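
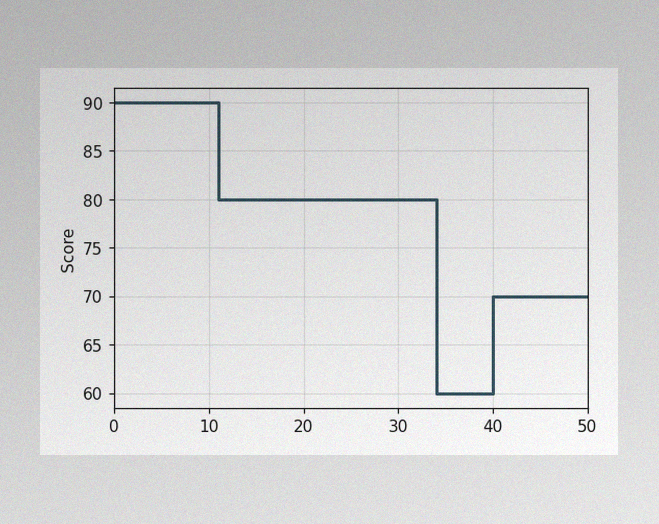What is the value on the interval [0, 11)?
90

The image has some photo noise and uneven lighting. On [0, 11) the step sits at 90.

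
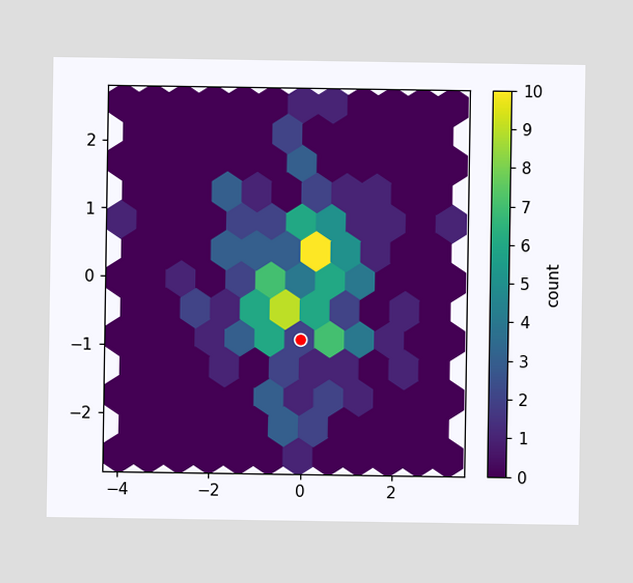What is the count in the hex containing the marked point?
The marked hex reads 2 on the colorbar.

2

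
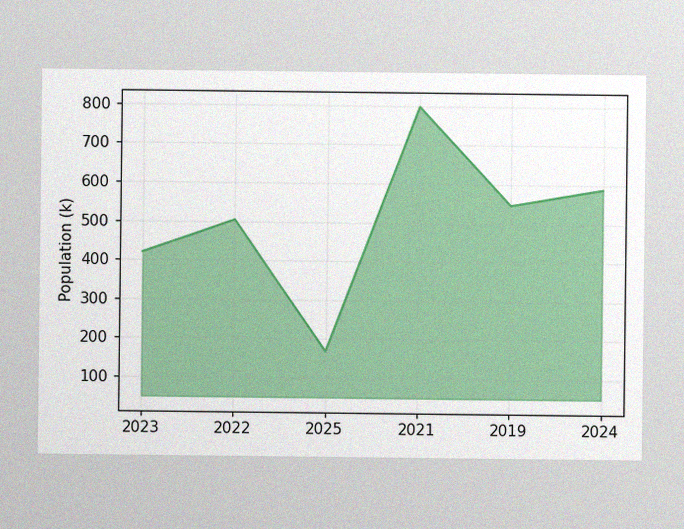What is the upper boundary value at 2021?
The image has some photo noise and uneven lighting. At 2021 the upper boundary is at 798k.

798k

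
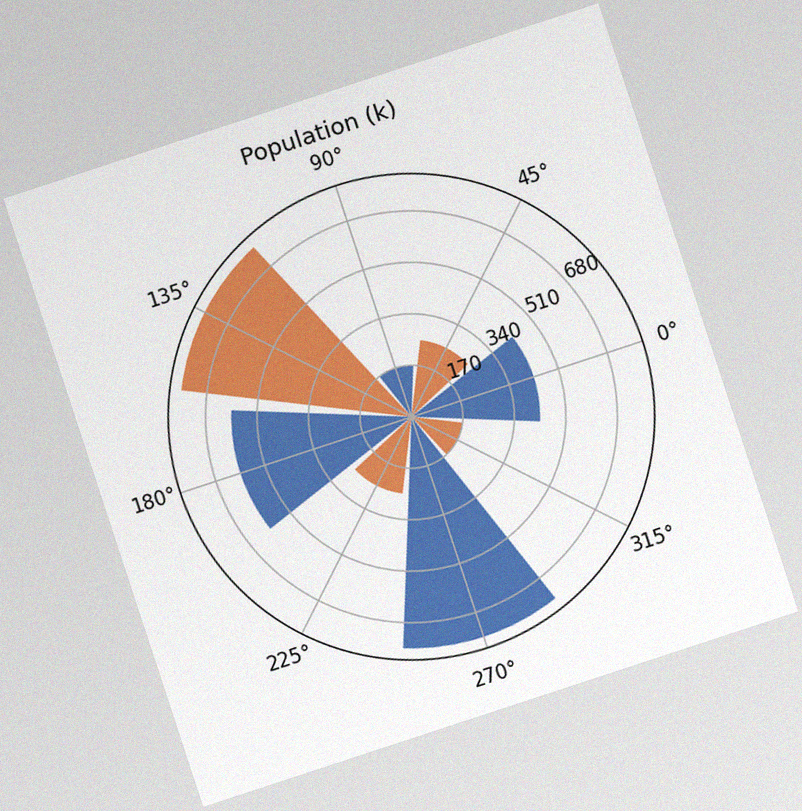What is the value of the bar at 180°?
The chart is tilted about 18° counter-clockwise, with some photo noise. The bar at 180° reaches 595k on the radial axis.

595k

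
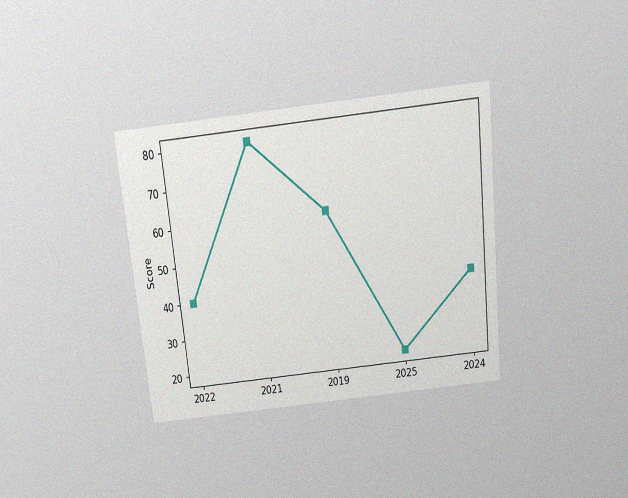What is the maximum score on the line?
80

The chart is tilted about 6° counter-clockwise and viewed slightly from above, with some photo noise. The highest point is at 2021, and reading across to the y-axis gives 80.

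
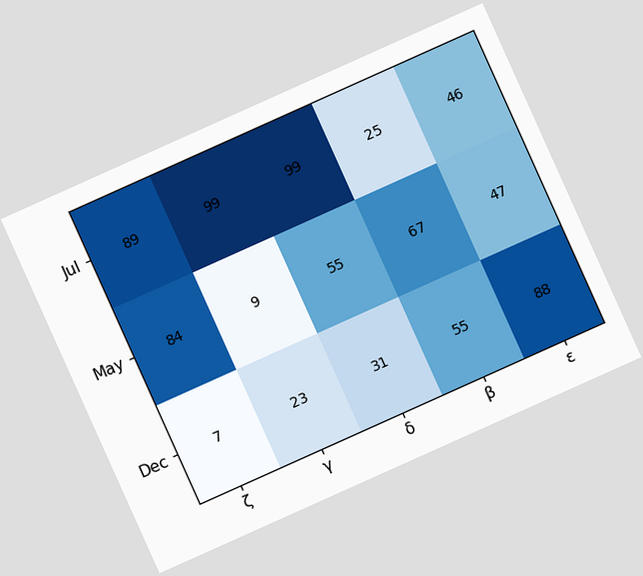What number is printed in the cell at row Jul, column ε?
The chart is tilted about 24° counter-clockwise. The (Jul, ε) cell reads 46.

46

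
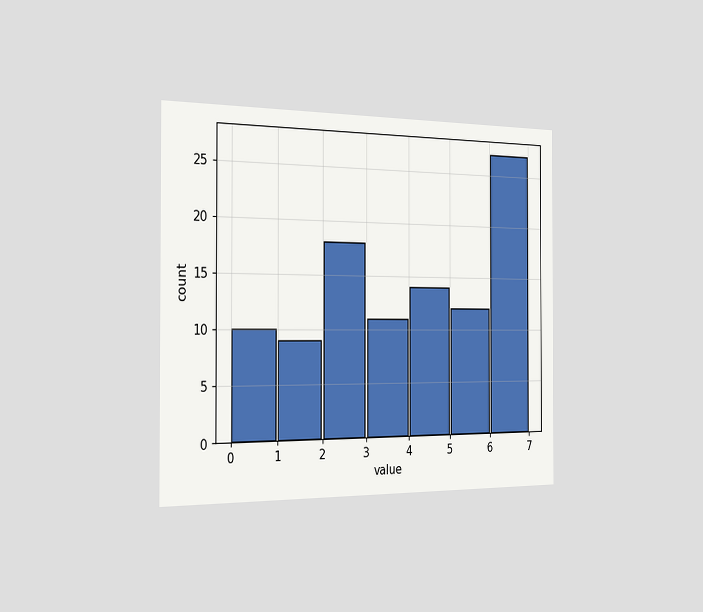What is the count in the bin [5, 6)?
12

The chart is viewed slightly from the left. The [5, 6) bin has height 12.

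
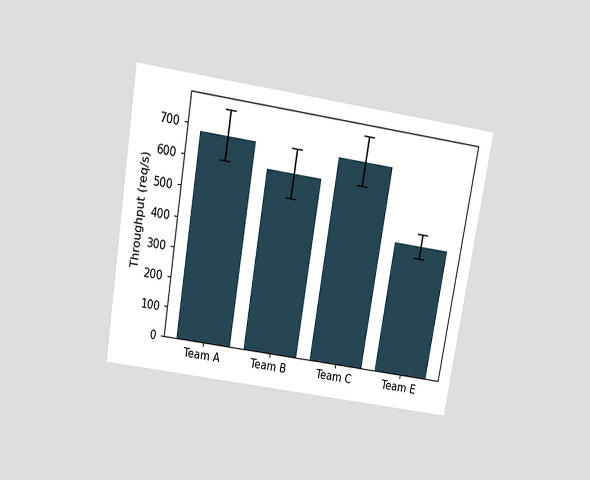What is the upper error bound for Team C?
760req/s

The chart is tilted about 9° clockwise and viewed slightly from above. The Team C bar's upper whisker reaches 760req/s.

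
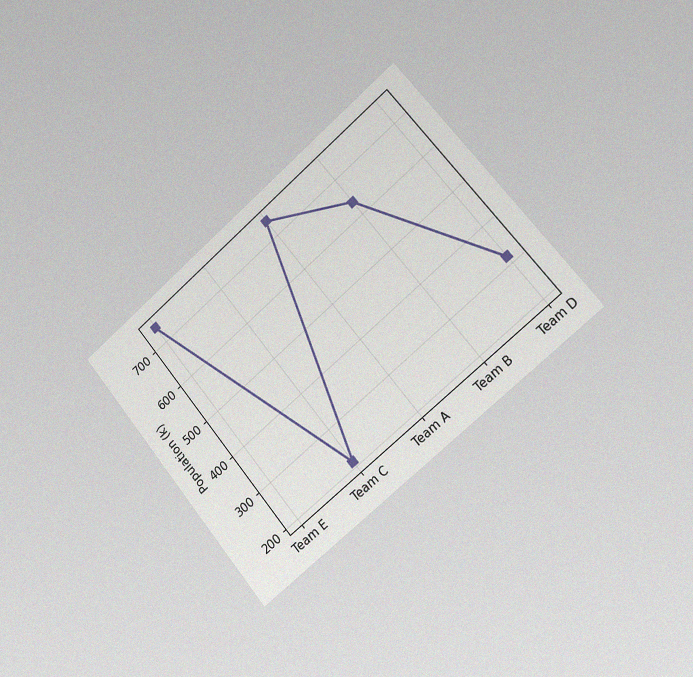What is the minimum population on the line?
212k

The chart is tilted about 40° counter-clockwise and viewed slightly from the right, with some photo noise. The lowest point is at Team C, and reading across to the y-axis gives 212k.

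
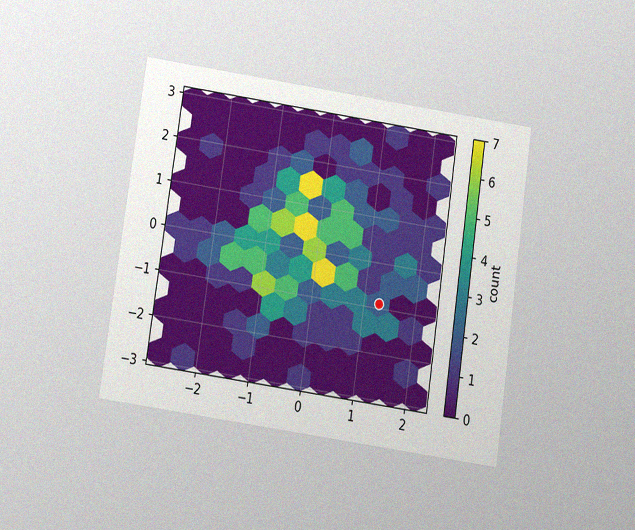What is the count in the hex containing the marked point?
The chart is tilted about 8° clockwise and viewed slightly from below, with some photo noise. The marked hex reads 2 on the colorbar.

2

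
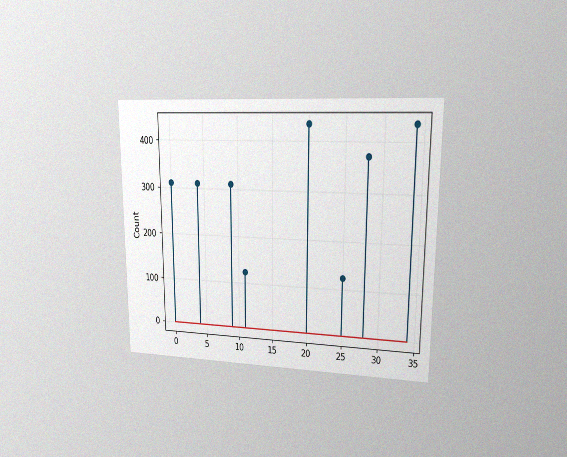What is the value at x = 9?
310

The chart is viewed at a slight angle, with some photo noise. The stem at x=9 reaches 310.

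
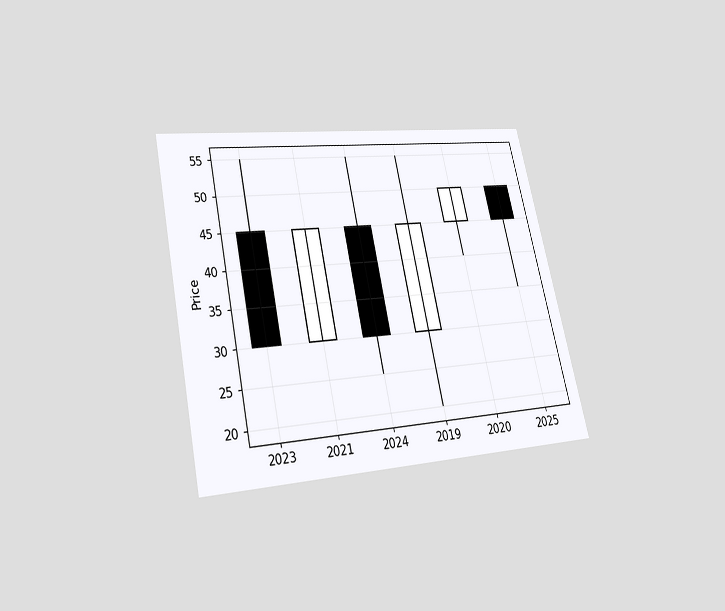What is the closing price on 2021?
45

The chart is tilted about 12° counter-clockwise and viewed slightly from below. The 2021 candle closes at 45.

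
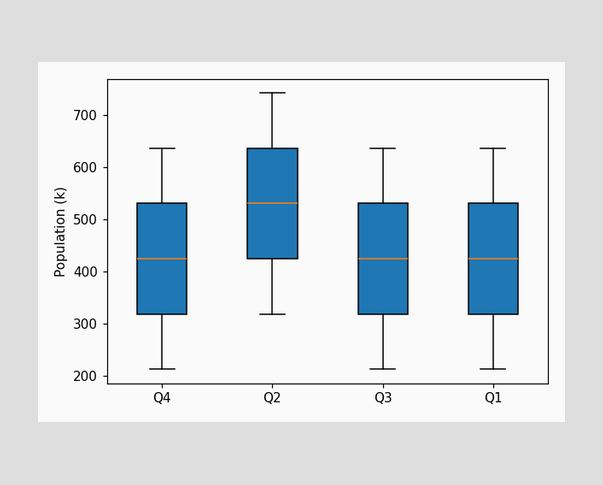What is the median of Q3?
424k

The median line in the Q3 box sits at 424k.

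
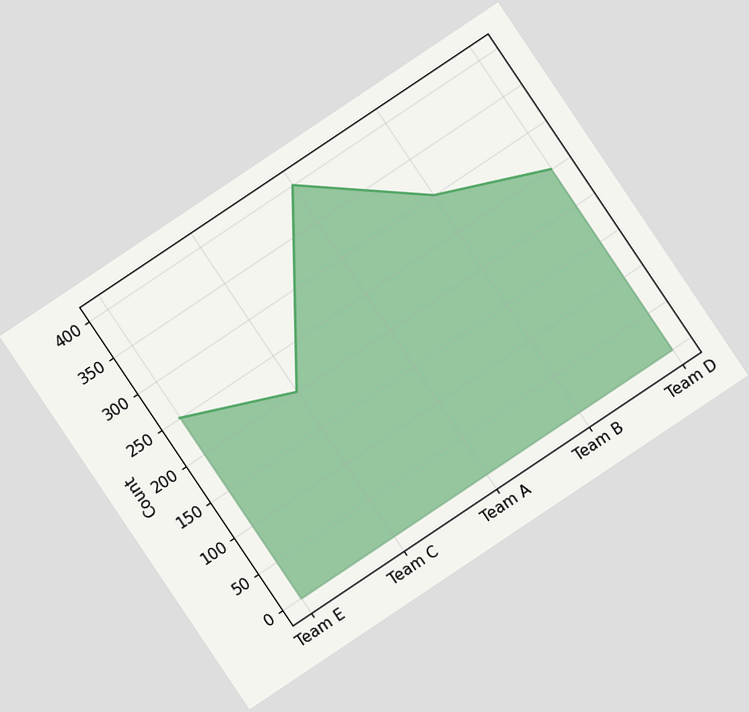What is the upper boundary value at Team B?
300

The chart is tilted about 34° counter-clockwise. At Team B the upper boundary is at 300.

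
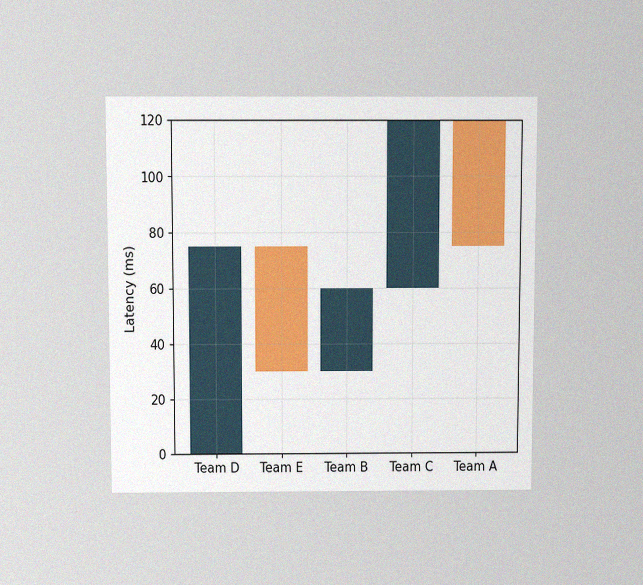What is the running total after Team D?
75ms

The chart is viewed slightly from above, with some photo noise. After Team D the running total reaches 75ms.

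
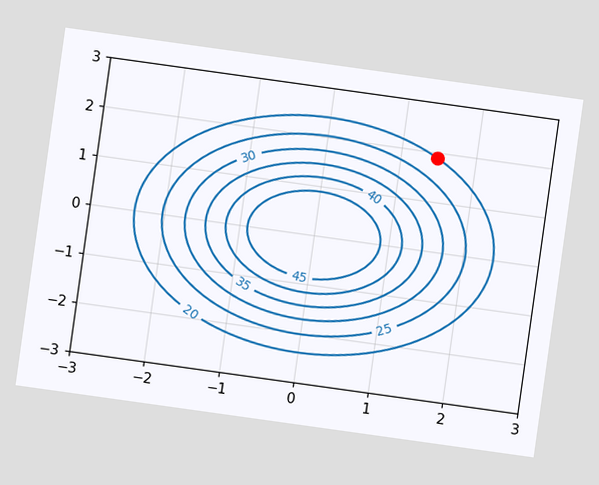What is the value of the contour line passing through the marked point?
The chart is tilted about 8° clockwise. The marked point sits on the contour labelled 20.

20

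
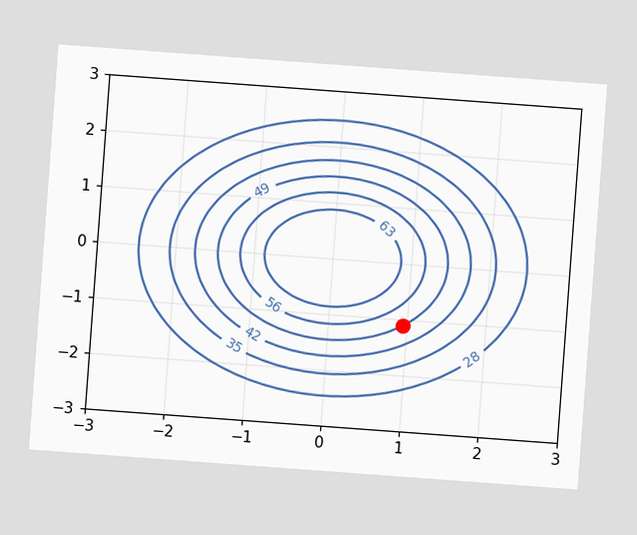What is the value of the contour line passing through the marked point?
The chart is tilted about 4° clockwise. The marked point sits on the contour labelled 49.

49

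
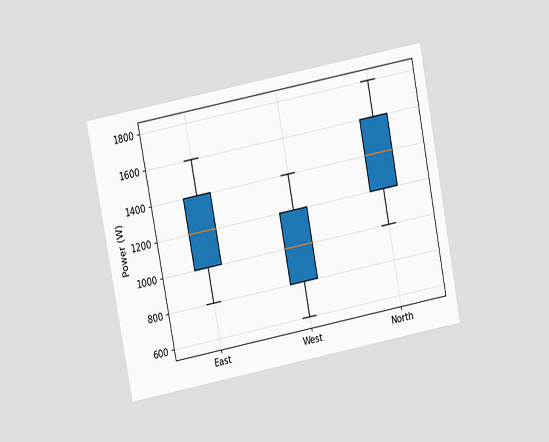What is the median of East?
The chart is tilted about 11° counter-clockwise and viewed at a slight angle. The median line in the East box sits at 1200W.

1200W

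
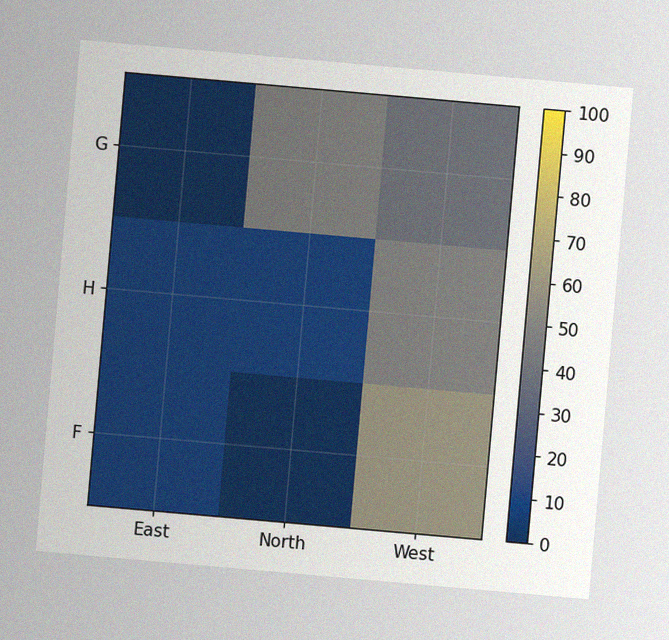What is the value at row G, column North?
The chart is tilted about 5° clockwise, with some photo noise. Matching cell (G, North) against the colorbar gives 50.

50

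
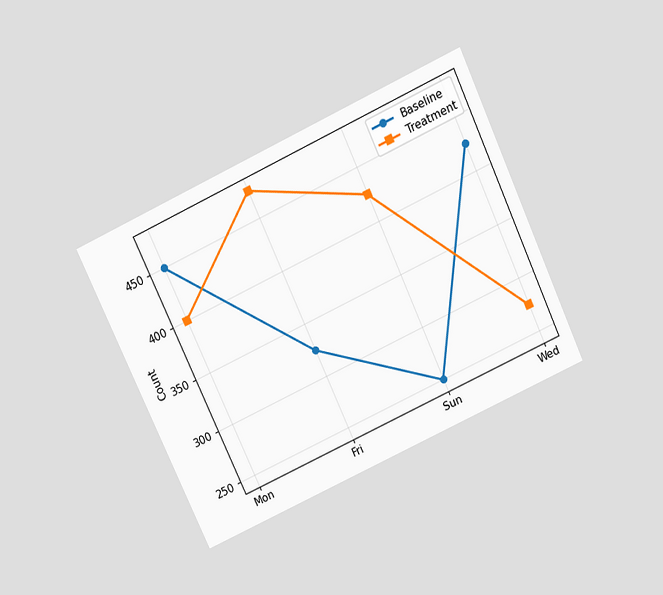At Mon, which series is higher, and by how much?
The chart is tilted about 25° counter-clockwise and viewed slightly from above. At Mon, Baseline sits above the other line by 50.

Baseline, by 50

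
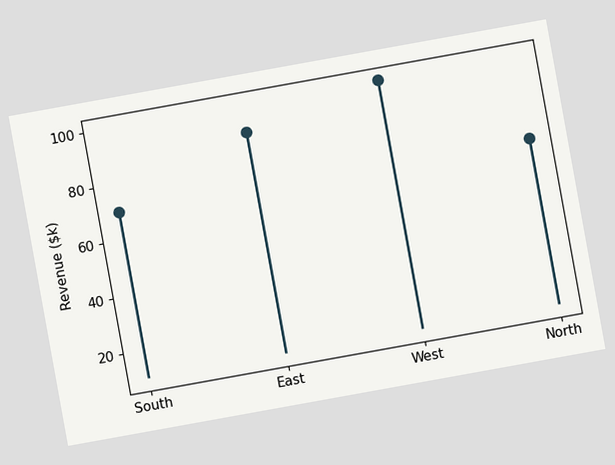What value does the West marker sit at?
$100k

The chart is tilted about 10° counter-clockwise. The West marker sits at $100k.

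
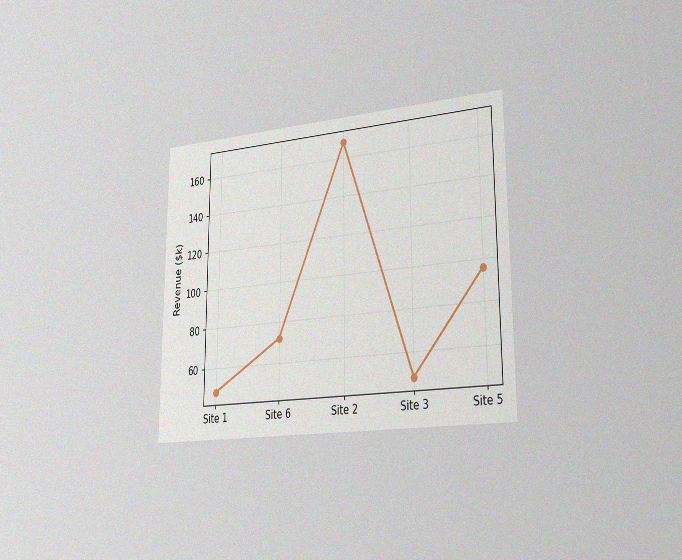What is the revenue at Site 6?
The chart is viewed slightly from the right, with some photo noise. At Site 6, the line is at $72k.

$72k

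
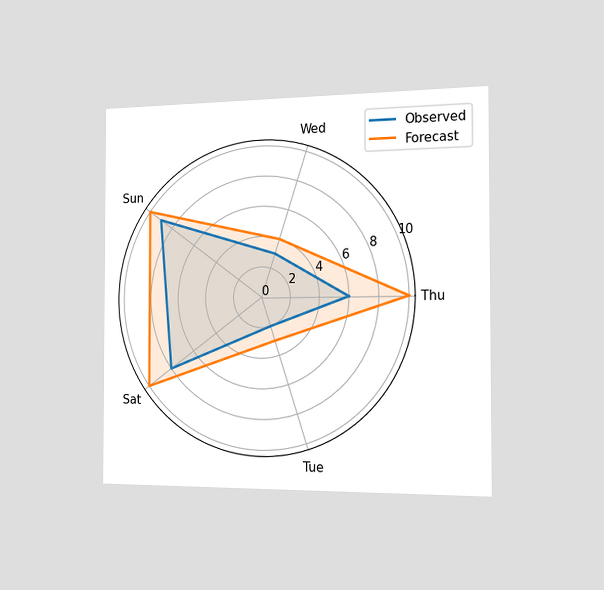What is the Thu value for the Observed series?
The chart is viewed slightly from the right. On the Thu axis, Observed reaches 6.

6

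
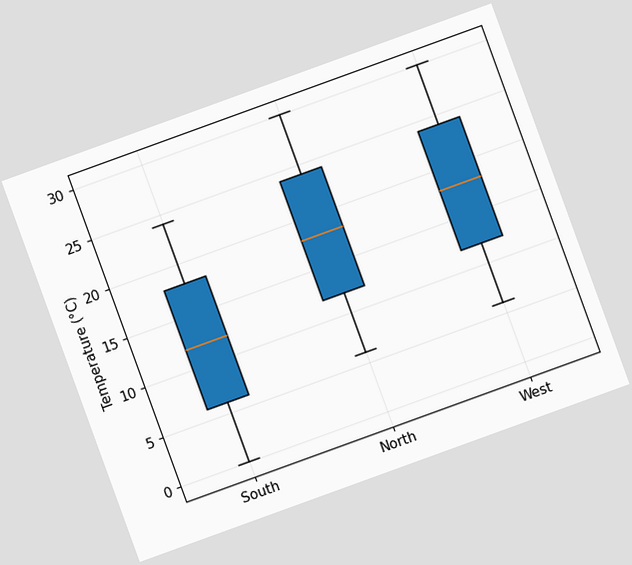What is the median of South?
12°C

The chart is tilted about 20° counter-clockwise. The median line in the South box sits at 12°C.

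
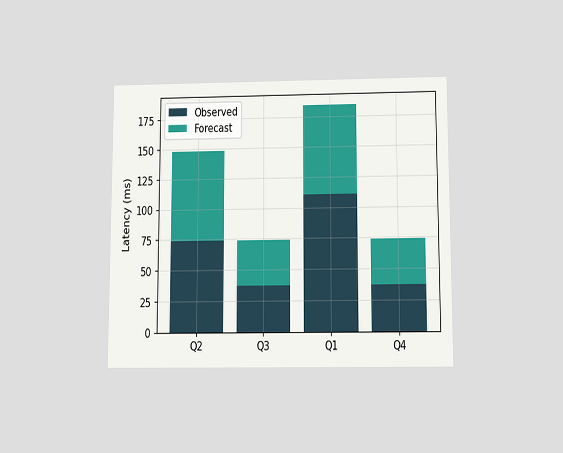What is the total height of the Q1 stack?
The chart is viewed slightly from below. The Q1 stack's top reaches 185ms on the y-axis.

185ms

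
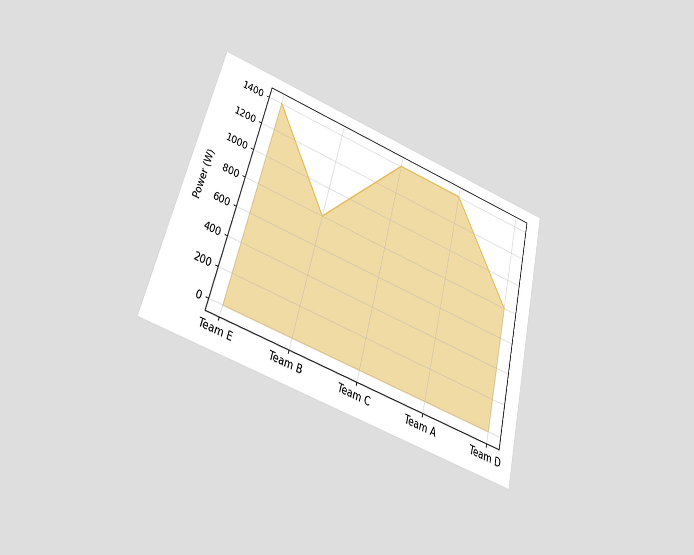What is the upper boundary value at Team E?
1400W

The chart is tilted about 14° clockwise and viewed slightly from below. At Team E the upper boundary is at 1400W.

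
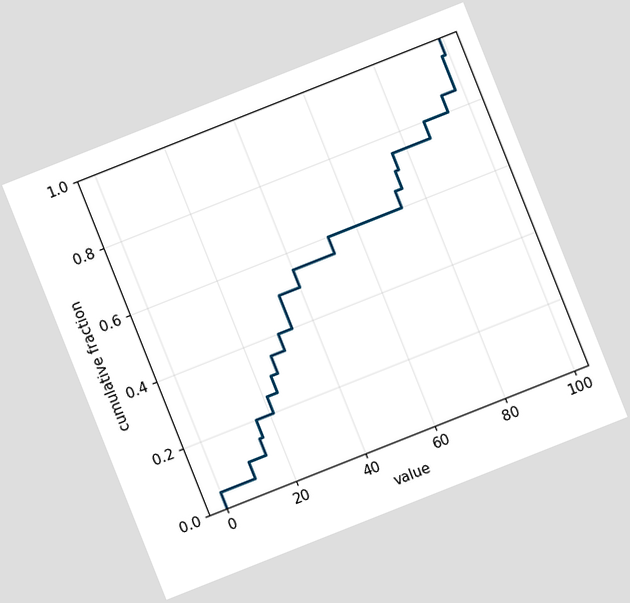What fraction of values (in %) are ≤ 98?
95%

The chart is tilted about 22° counter-clockwise. At x=98 the ECDF step is at 95%.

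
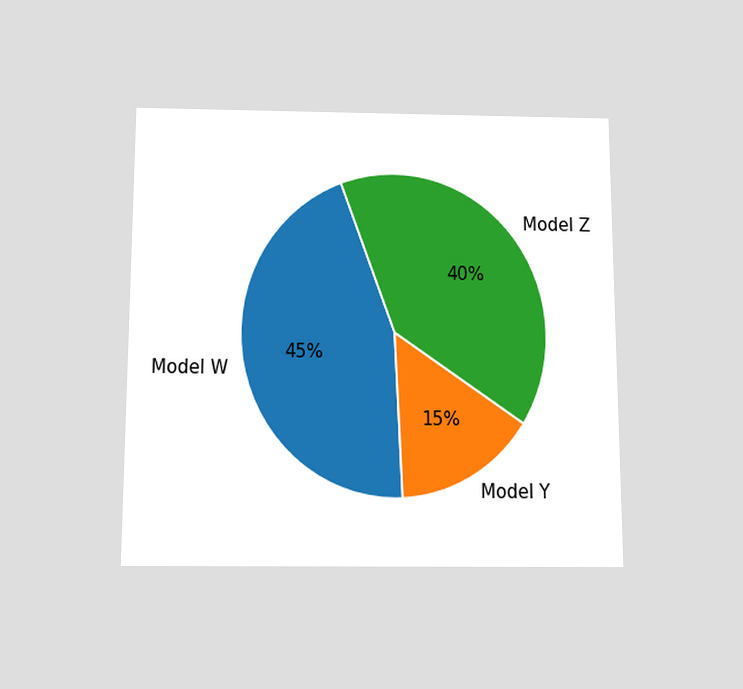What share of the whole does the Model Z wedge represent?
The chart is viewed slightly from below. The Model Z slice takes up 40% of the pie.

40%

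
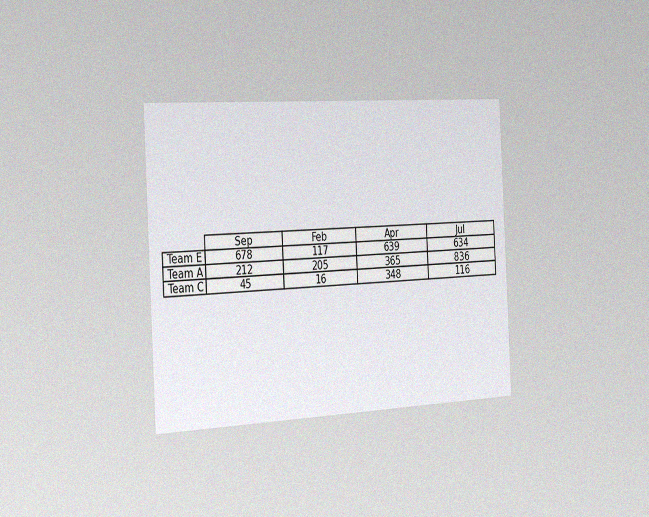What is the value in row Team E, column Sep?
678

The chart is tilted about 3° counter-clockwise and viewed slightly from the left, with some photo noise. The (Team E, Sep) cell reads 678.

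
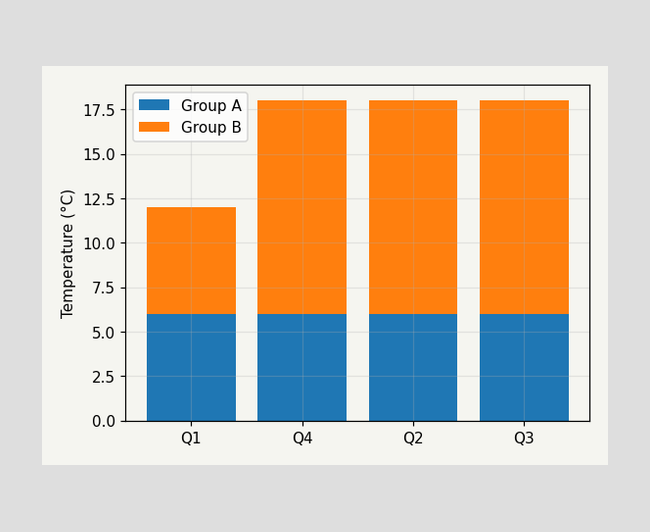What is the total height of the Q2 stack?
18°C

The Q2 stack's top reaches 18°C on the y-axis.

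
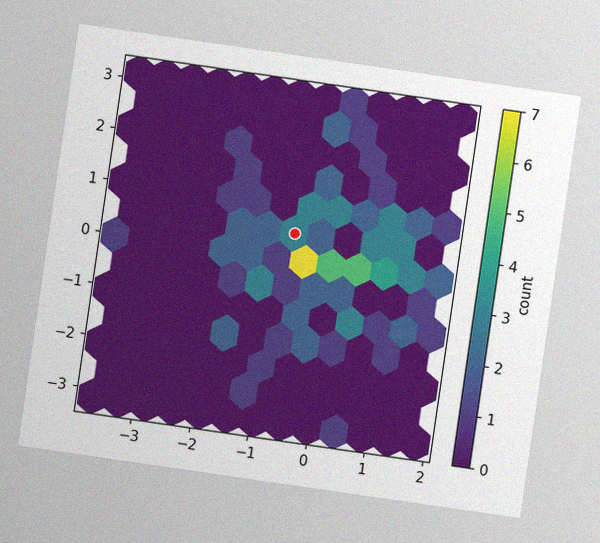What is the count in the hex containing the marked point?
3

The chart is tilted about 8° clockwise, with some photo noise. The marked hex reads 3 on the colorbar.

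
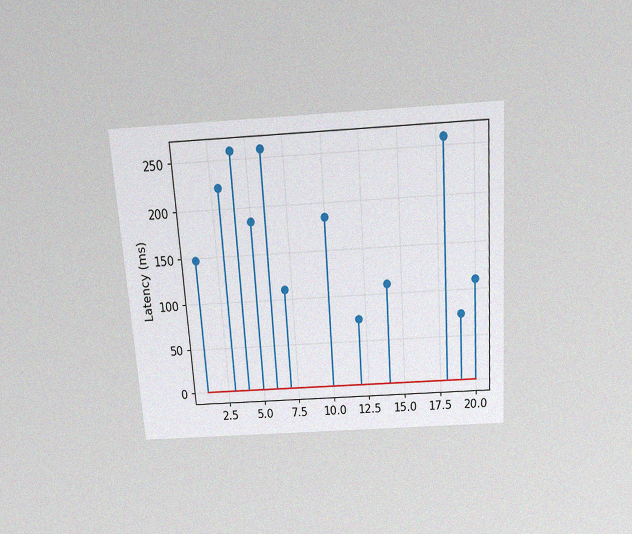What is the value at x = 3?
222ms

The chart is tilted about 4° counter-clockwise and viewed slightly from above, with some photo noise. The stem at x=3 reaches 222ms.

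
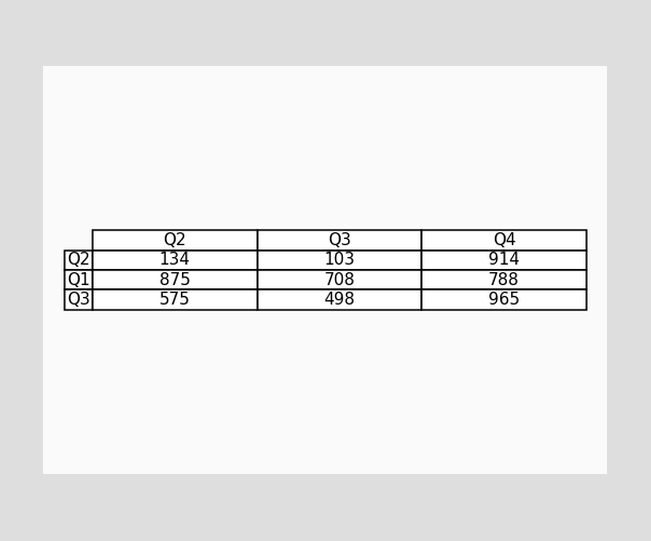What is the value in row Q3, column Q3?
498

The (Q3, Q3) cell reads 498.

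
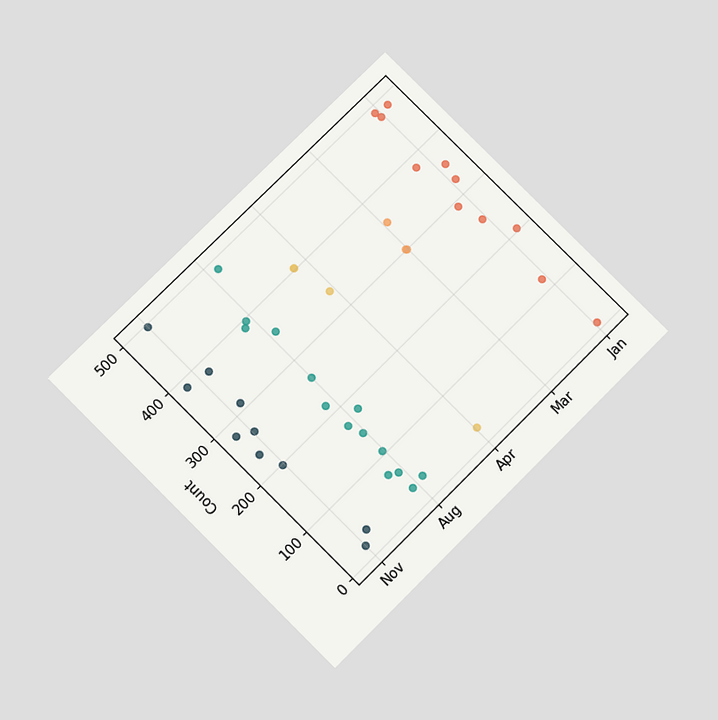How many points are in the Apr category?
4

The chart is tilted about 45° counter-clockwise and viewed slightly from below. Counting the markers in the Apr column gives 4.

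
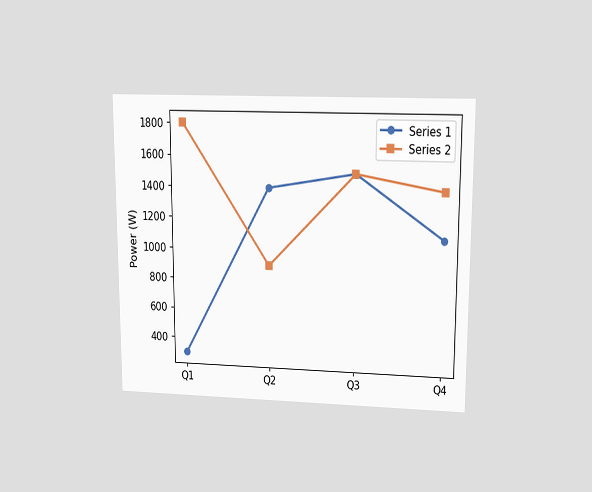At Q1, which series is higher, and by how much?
Series 2, by 1500W

The chart is viewed at a slight angle. At Q1, Series 2 sits above the other line by 1500W.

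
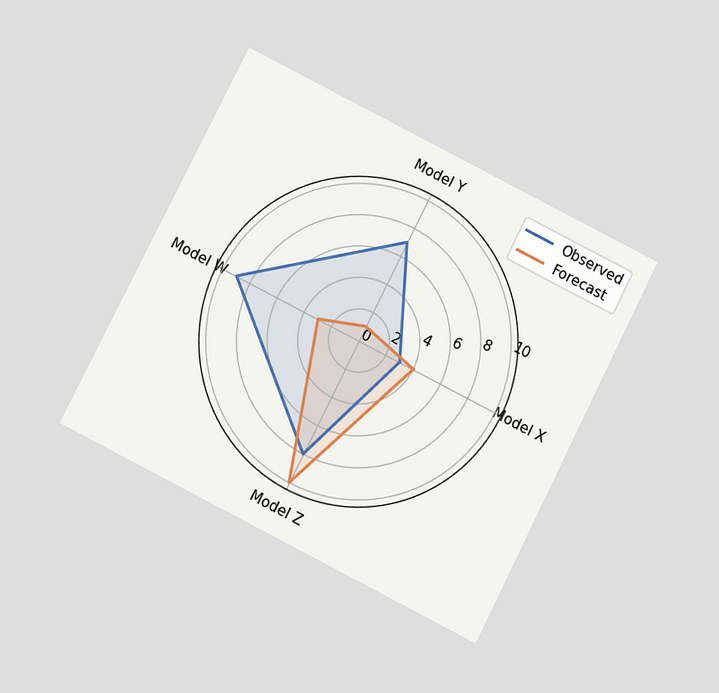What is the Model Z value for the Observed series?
The chart is tilted about 27° clockwise and viewed at a slight angle. On the Model Z axis, Observed reaches 8.

8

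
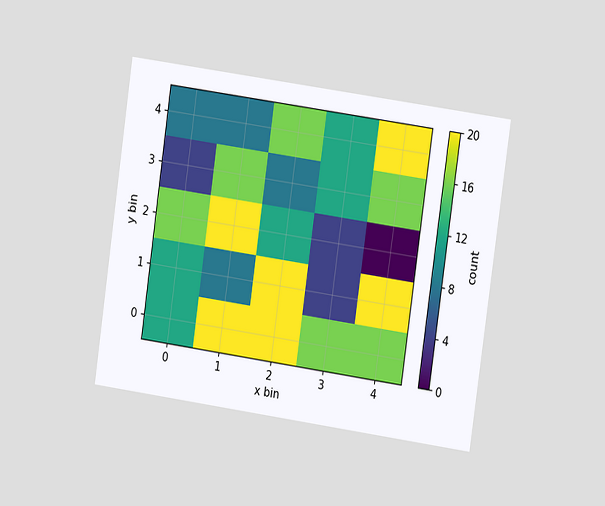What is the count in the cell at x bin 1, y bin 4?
The chart is tilted about 8° clockwise and viewed at a slight angle. Matching the cell (1, 4) against the colorbar gives 8.

8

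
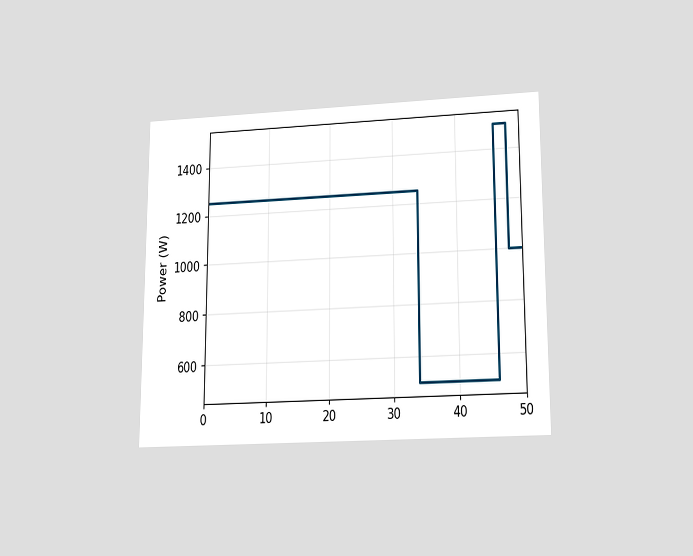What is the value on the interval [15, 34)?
The chart is viewed slightly from below. On [15, 34) the step sits at 1250W.

1250W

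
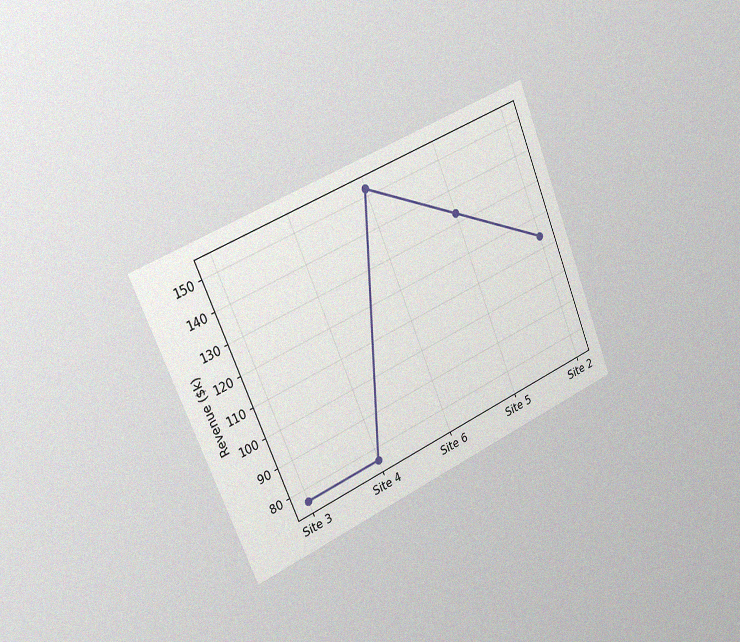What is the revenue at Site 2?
$114k

The chart is tilted about 23° counter-clockwise and viewed slightly from the left, with some photo noise. At Site 2, the line is at $114k.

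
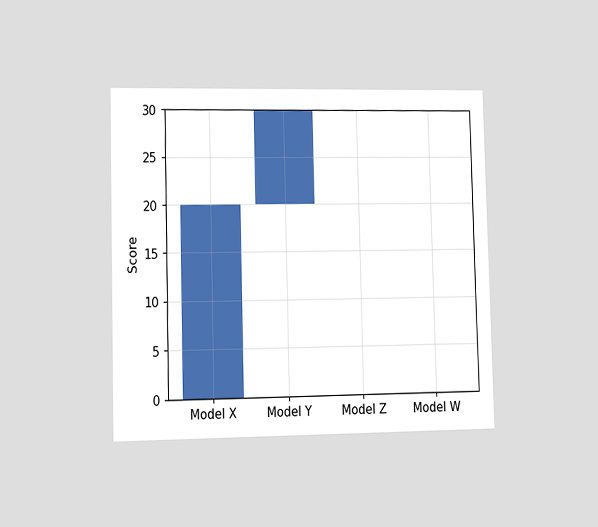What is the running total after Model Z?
30

The chart is viewed slightly from the left. After Model Z the running total reaches 30.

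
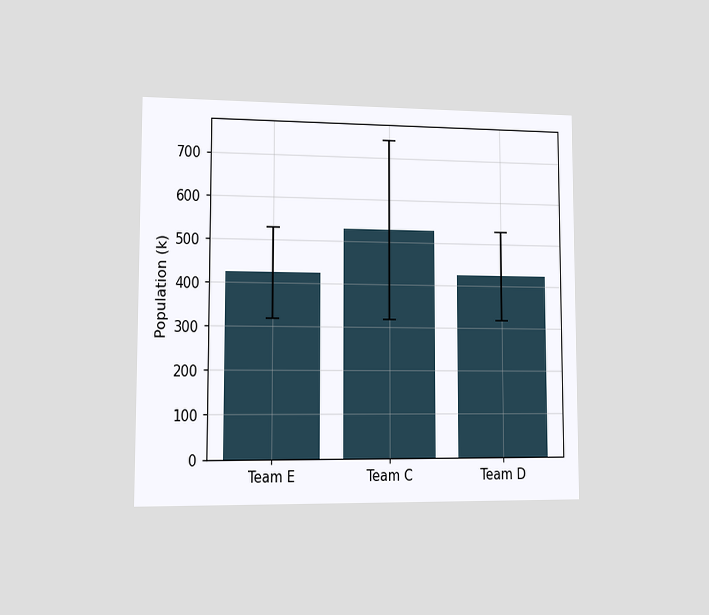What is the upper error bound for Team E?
The chart is viewed slightly from the left. The Team E bar's upper whisker reaches 530k.

530k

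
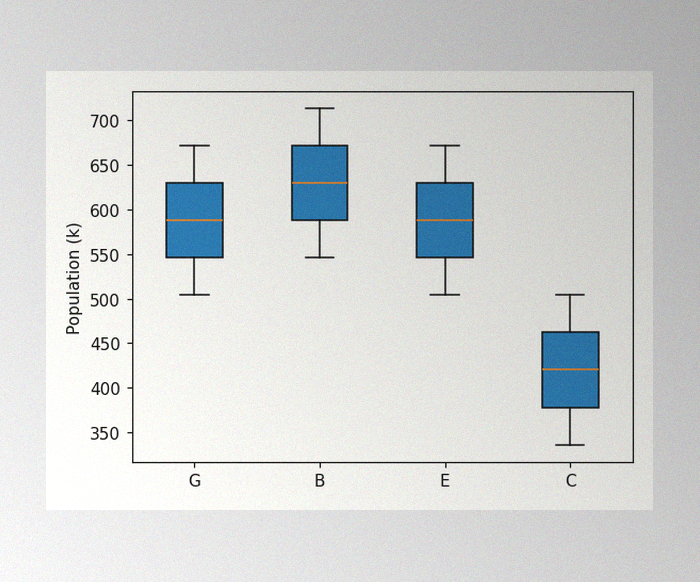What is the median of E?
588k

The image has some photo noise and uneven lighting. The median line in the E box sits at 588k.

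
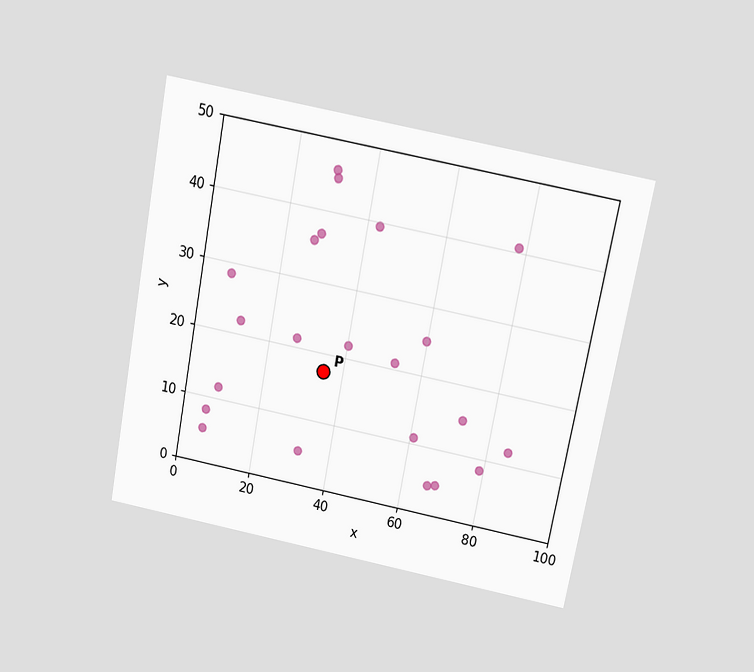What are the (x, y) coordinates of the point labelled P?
(35, 17.5)

The chart is tilted about 11° clockwise and viewed slightly from above. Following the gridlines from P to each axis, P sits at (35, 17.5).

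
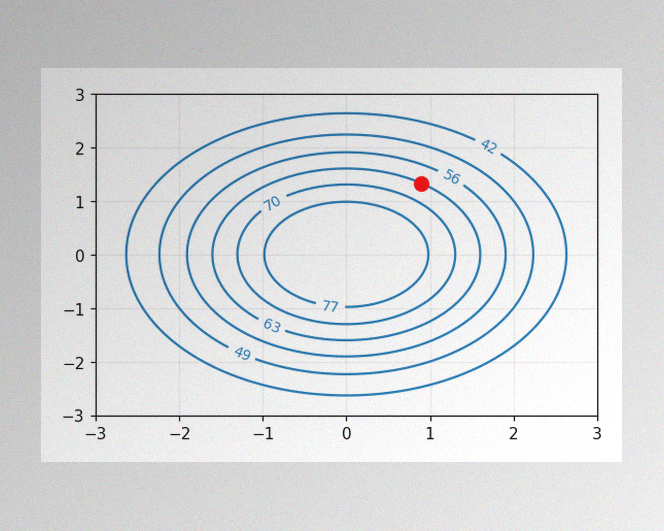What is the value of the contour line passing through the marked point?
63

The image has some photo noise and uneven lighting. The marked point sits on the contour labelled 63.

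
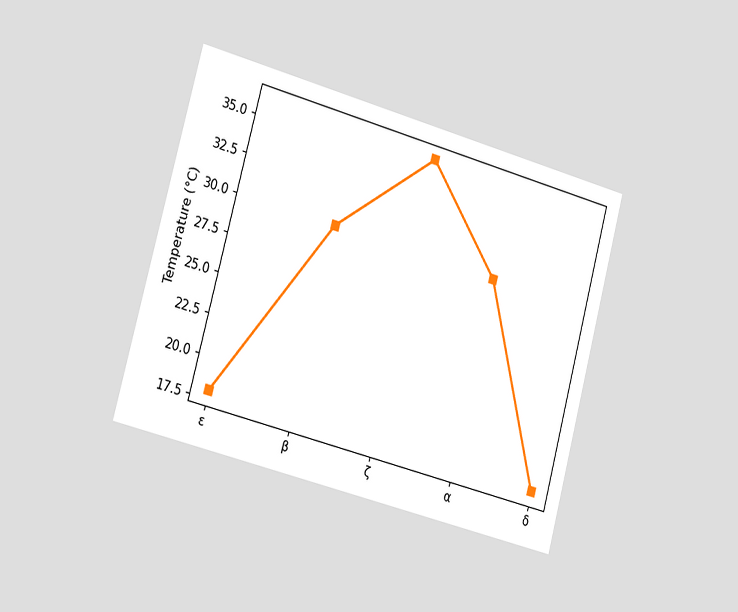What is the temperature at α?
The chart is tilted about 15° clockwise and viewed slightly from the left. At α, the line is at 30°C.

30°C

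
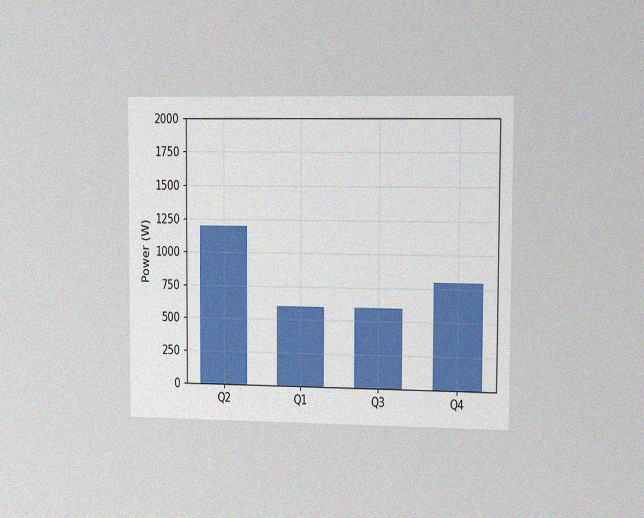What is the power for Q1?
The chart is viewed slightly from the right, with some photo noise. Reading along the chart's y-axis, the Q1 bar reaches 600W.

600W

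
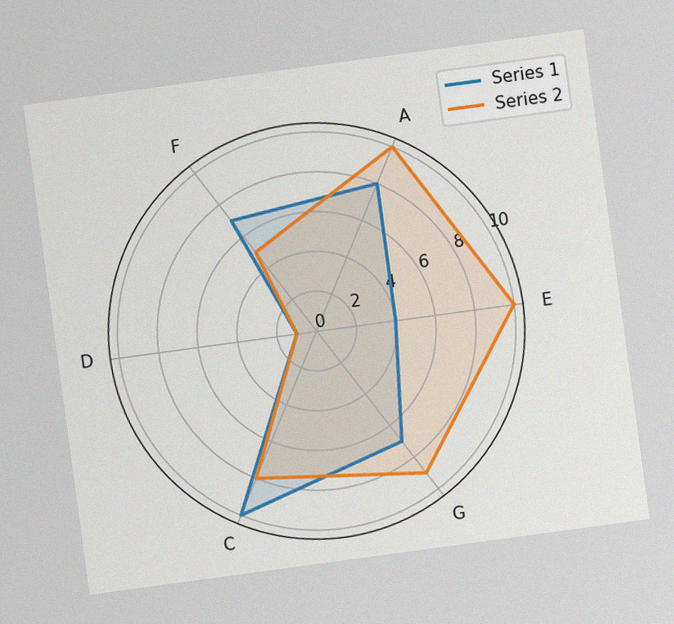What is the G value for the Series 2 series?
The chart is tilted about 8° counter-clockwise, with some photo noise. On the G axis, Series 2 reaches 9.

9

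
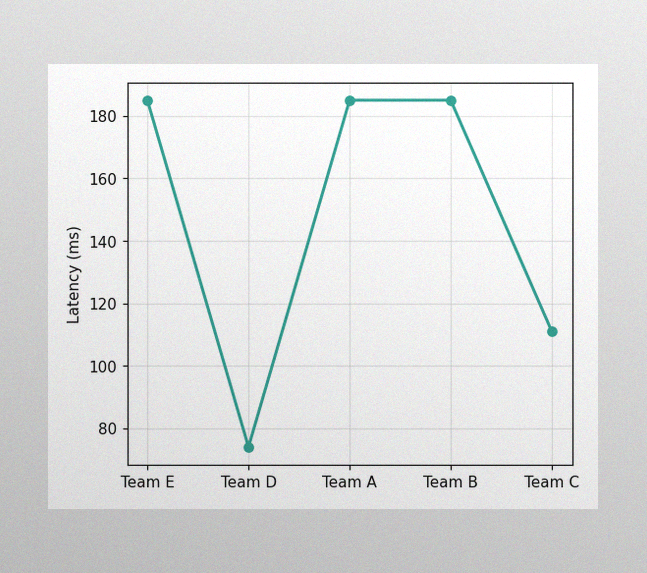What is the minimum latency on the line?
The image has some photo noise and uneven lighting. The lowest point is at Team D, and reading across to the y-axis gives 74ms.

74ms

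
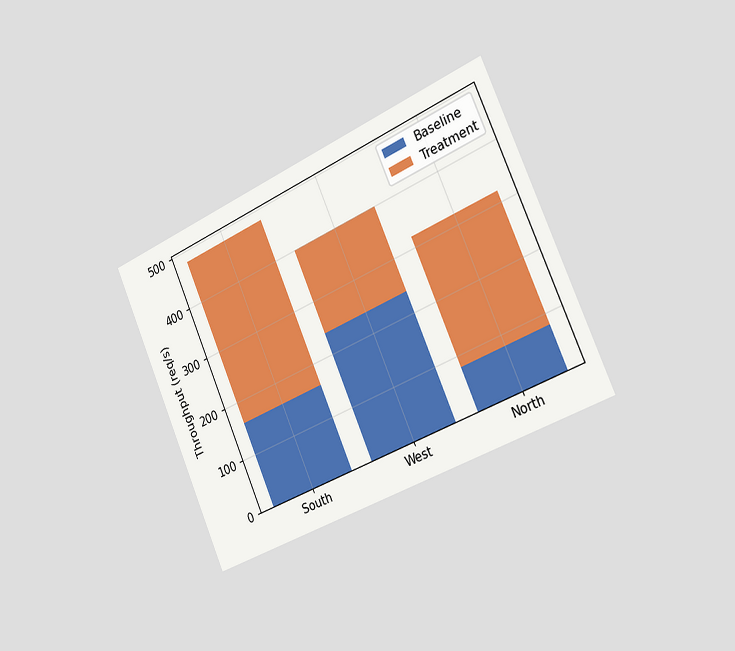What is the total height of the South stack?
480req/s

The chart is tilted about 24° counter-clockwise and viewed slightly from the right. The South stack's top reaches 480req/s on the y-axis.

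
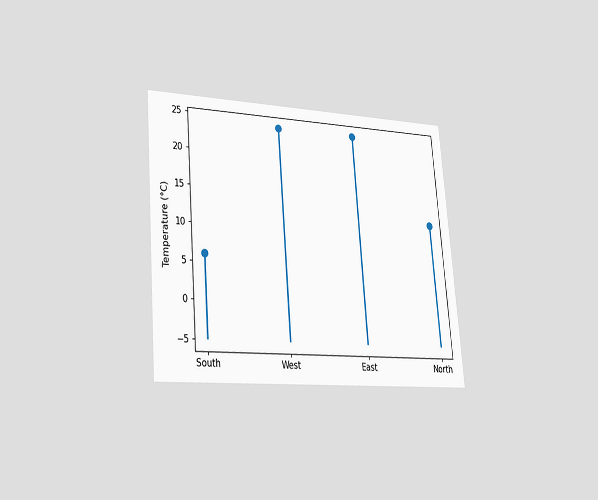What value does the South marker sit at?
The chart is tilted about 5° counter-clockwise and viewed slightly from the left. The South marker sits at 6°C.

6°C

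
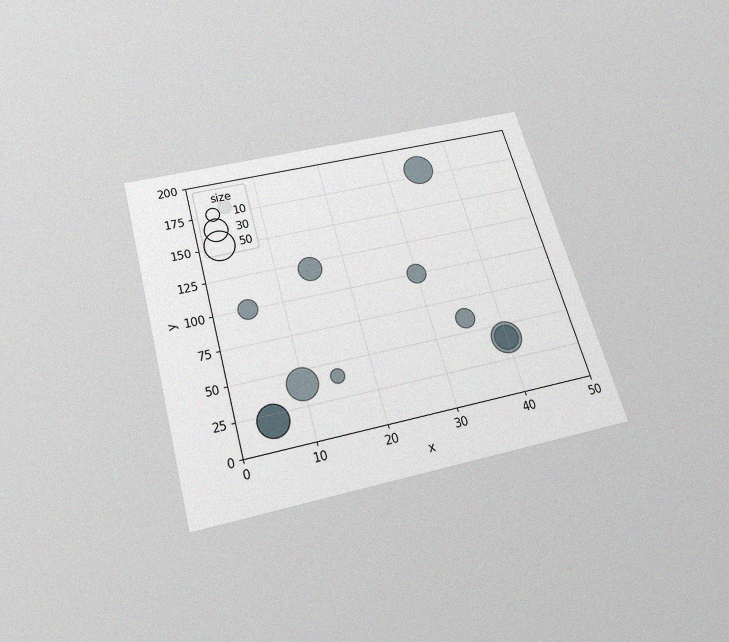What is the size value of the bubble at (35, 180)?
The chart is tilted about 16° counter-clockwise and viewed slightly from below, with some photo noise. Matching the bubble at (35, 180) against the size legend gives 50.

50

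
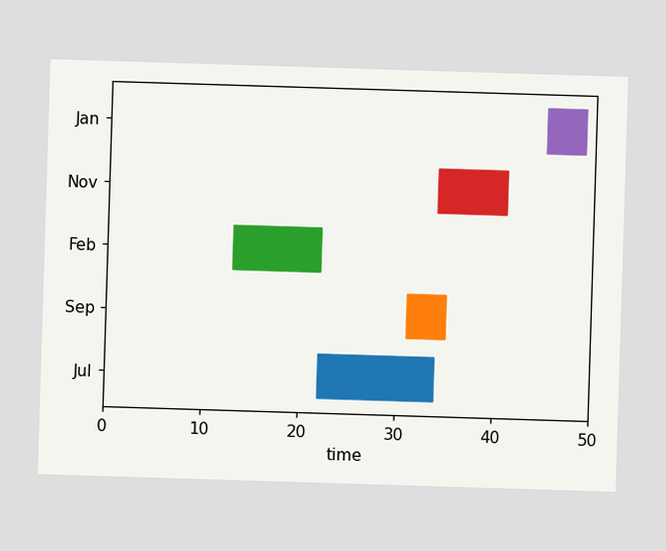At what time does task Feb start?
13

The Feb bar begins at t=13.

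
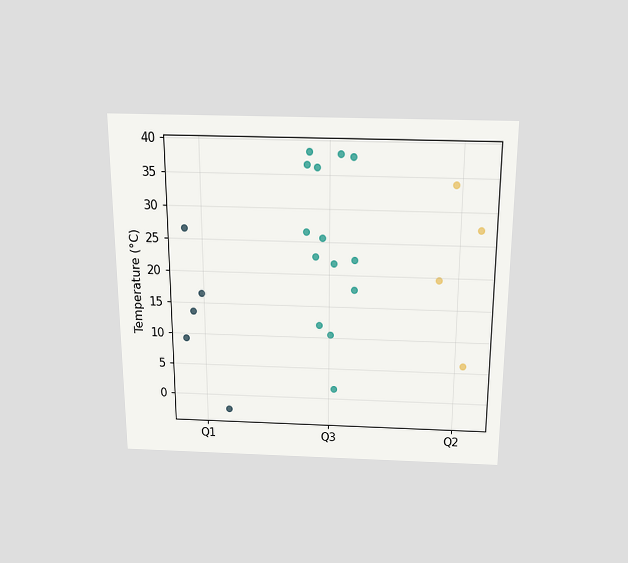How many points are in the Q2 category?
The chart is viewed slightly from above. Counting the markers in the Q2 column gives 4.

4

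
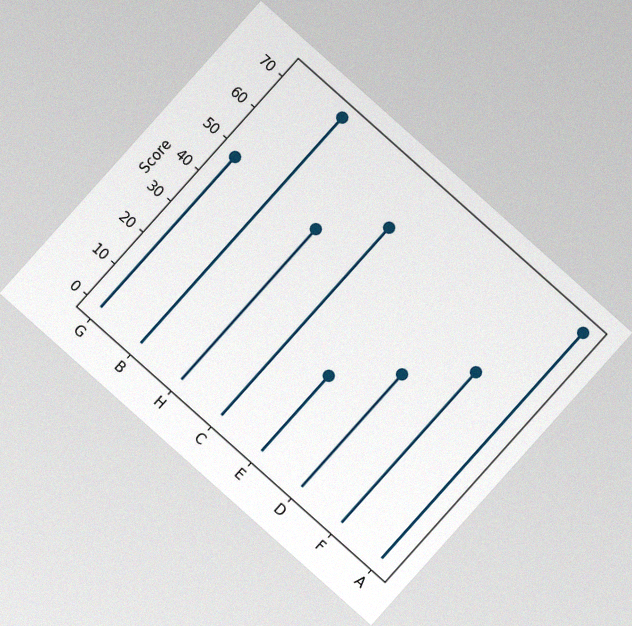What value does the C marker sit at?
The chart is tilted about 42° clockwise, with some photo noise. The C marker sits at 60.

60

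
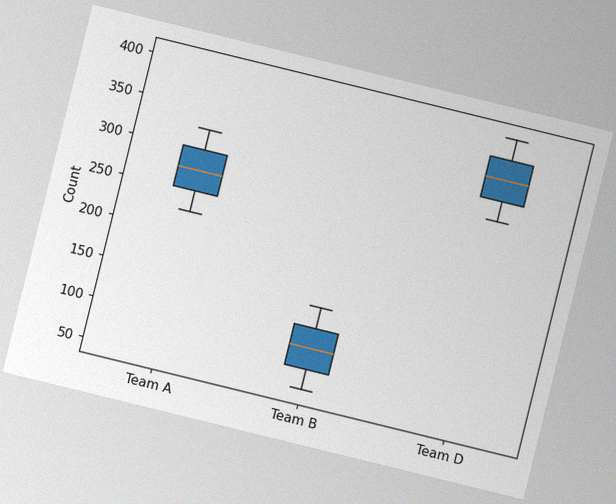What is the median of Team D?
The chart is tilted about 14° clockwise, with some photo noise. The median line in the Team D box sits at 350.

350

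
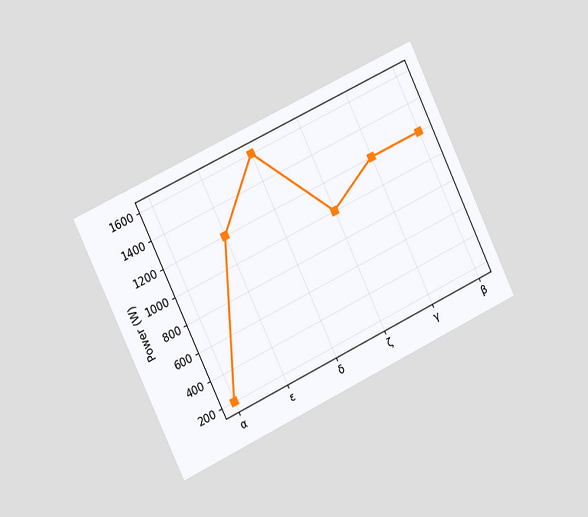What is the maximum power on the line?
1600W

The chart is tilted about 25° counter-clockwise and viewed slightly from the left. The highest point is at δ, and reading across to the y-axis gives 1600W.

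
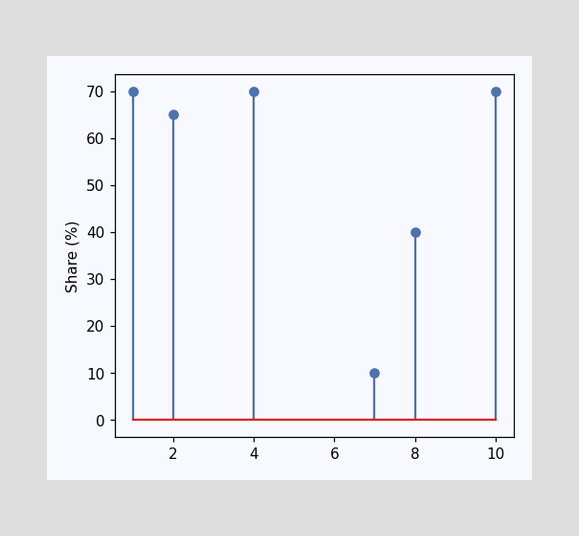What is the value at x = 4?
The stem at x=4 reaches 70%.

70%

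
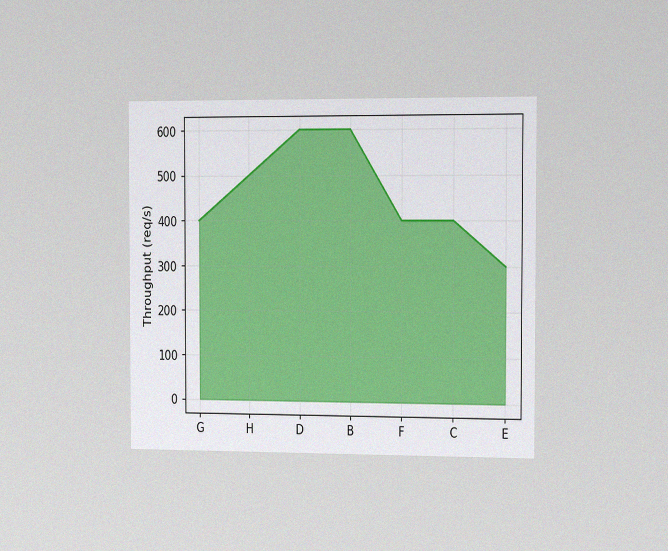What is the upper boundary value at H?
The chart is viewed slightly from the right, with some photo noise. At H the upper boundary is at 500req/s.

500req/s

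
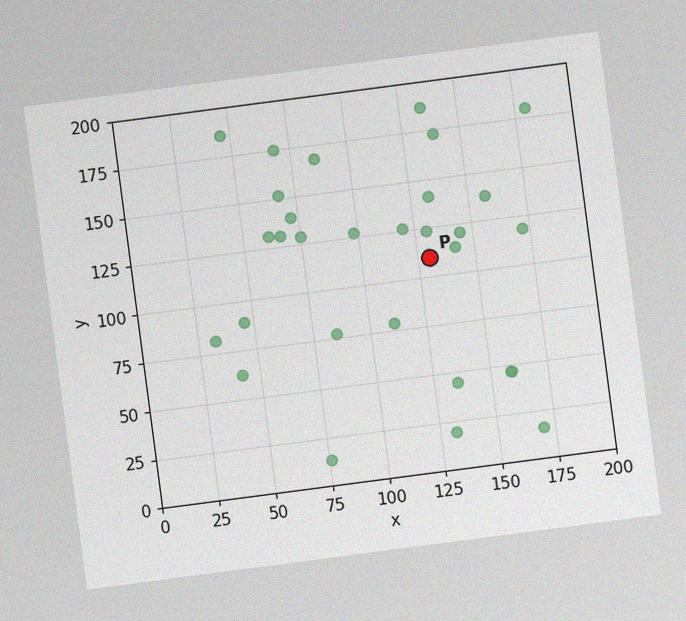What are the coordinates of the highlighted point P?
(130, 110)

The chart is tilted about 7° counter-clockwise, with some photo noise. Following the gridlines from P to each axis, P sits at (130, 110).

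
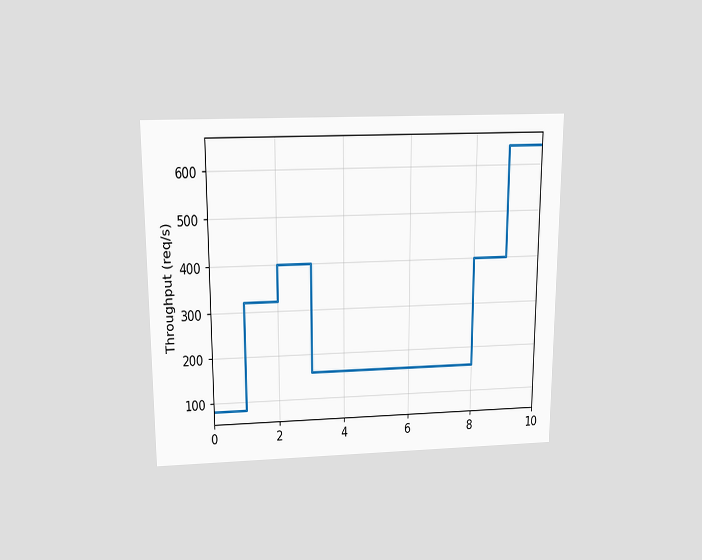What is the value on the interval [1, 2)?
The chart is viewed slightly from above. On [1, 2) the step sits at 320req/s.

320req/s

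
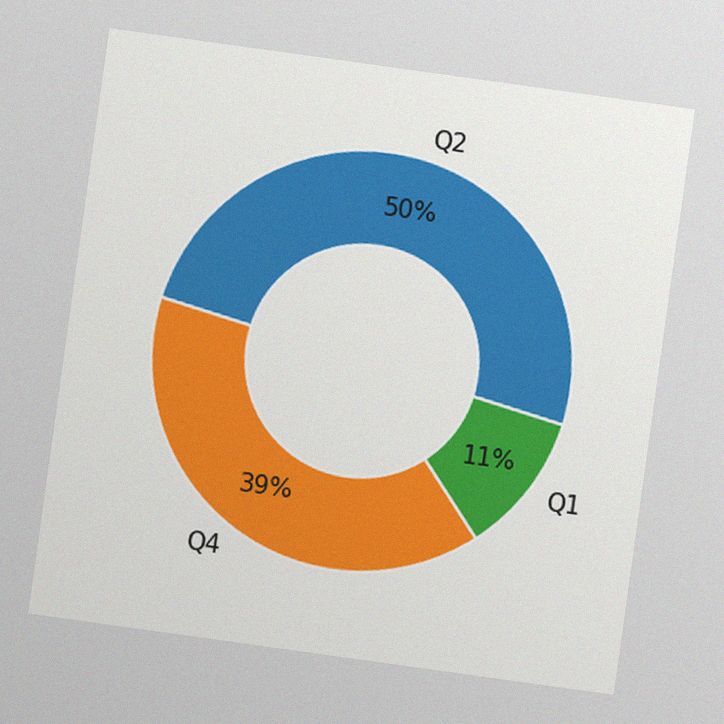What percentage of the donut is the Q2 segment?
50%

The chart is tilted about 8° clockwise, with some photo noise. The Q2 segment takes up 50% of the ring.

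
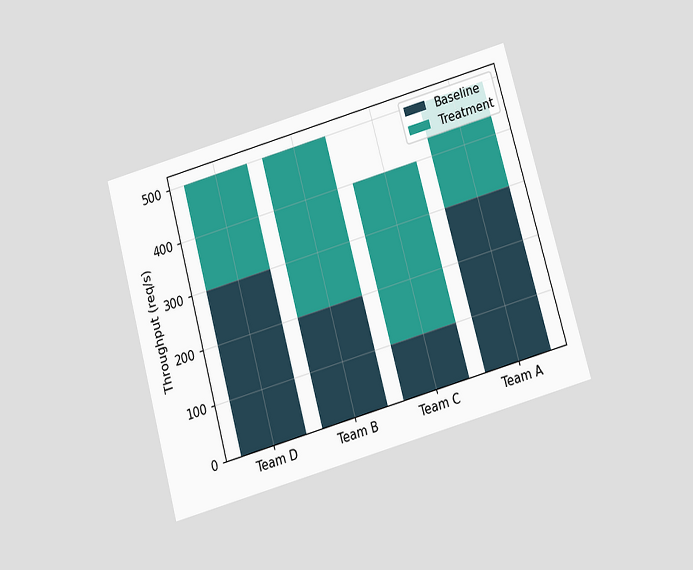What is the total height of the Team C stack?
The chart is tilted about 15° counter-clockwise and viewed slightly from below. The Team C stack's top reaches 400req/s on the y-axis.

400req/s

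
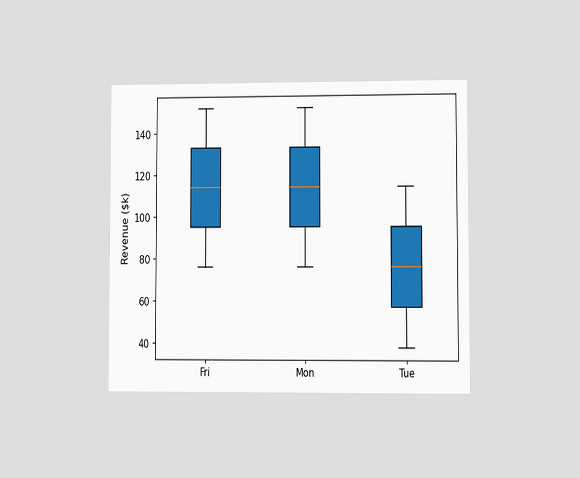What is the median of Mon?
The chart is viewed at a slight angle. The median line in the Mon box sits at $114k.

$114k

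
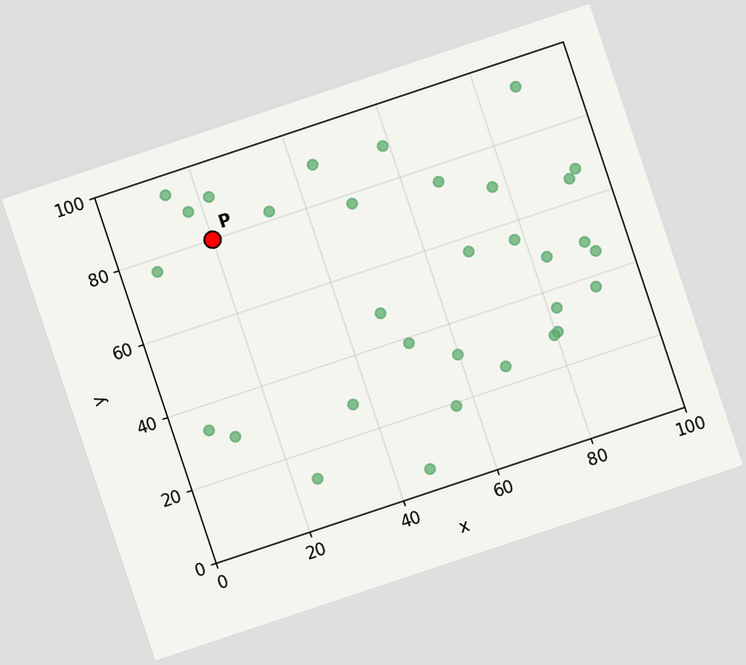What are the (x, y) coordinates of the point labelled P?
The chart is tilted about 18° counter-clockwise. Following the gridlines from P to each axis, P sits at (20, 80).

(20, 80)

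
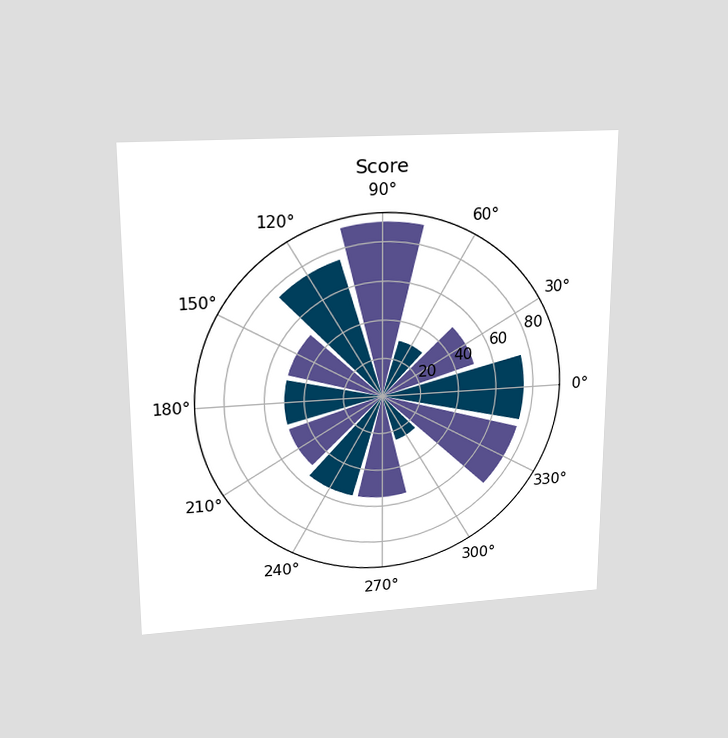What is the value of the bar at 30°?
50

The chart is viewed slightly from above. The bar at 30° reaches 50 on the radial axis.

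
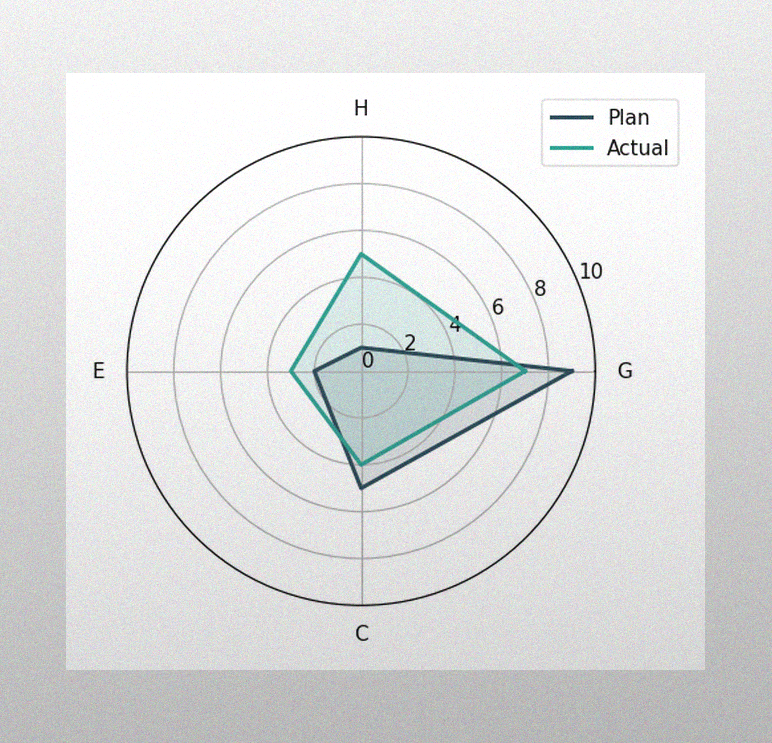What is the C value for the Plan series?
The image has some photo noise and uneven lighting. On the C axis, Plan reaches 5.

5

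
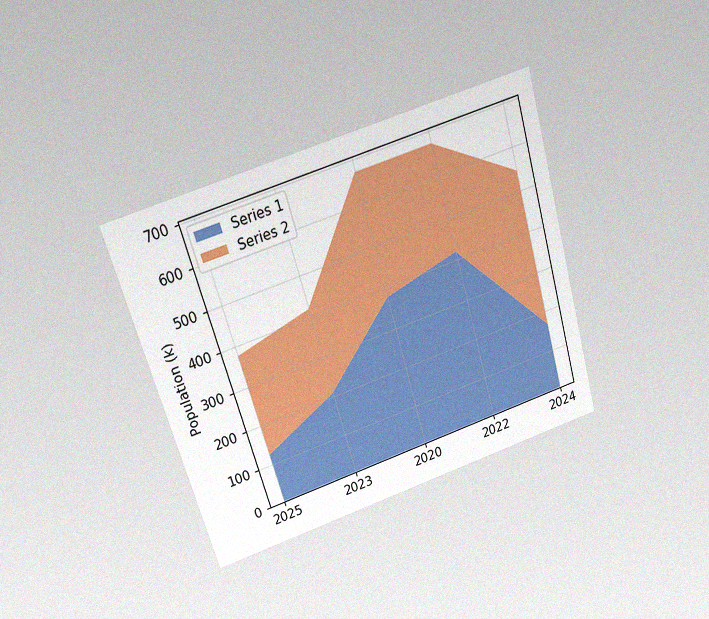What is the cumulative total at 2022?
672k

The chart is tilted about 17° counter-clockwise and viewed slightly from above, with some photo noise. The stacked total at 2022 reaches 672k.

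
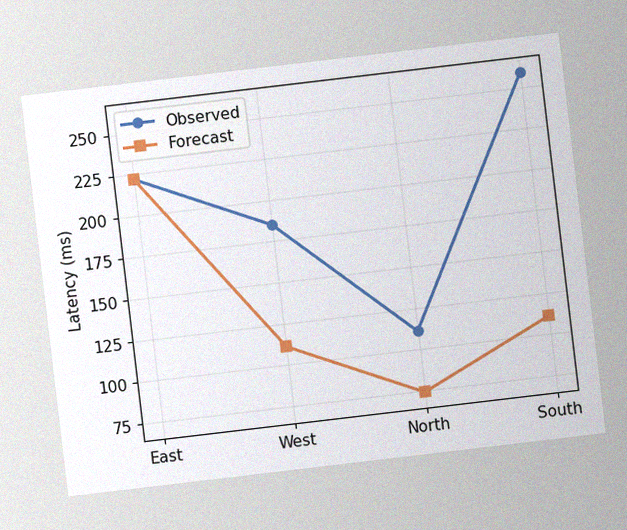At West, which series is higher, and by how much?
Observed, by 74ms

The chart is tilted about 7° counter-clockwise, with some photo noise. At West, Observed sits above the other line by 74ms.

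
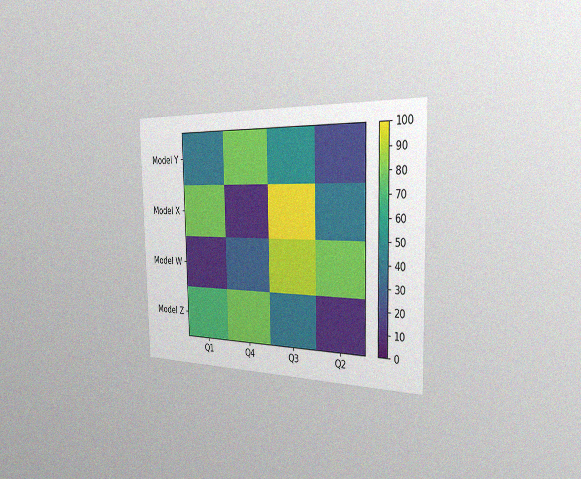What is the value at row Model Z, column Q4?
80

The chart is viewed slightly from the right, with some photo noise. Matching cell (Model Z, Q4) against the colorbar gives 80.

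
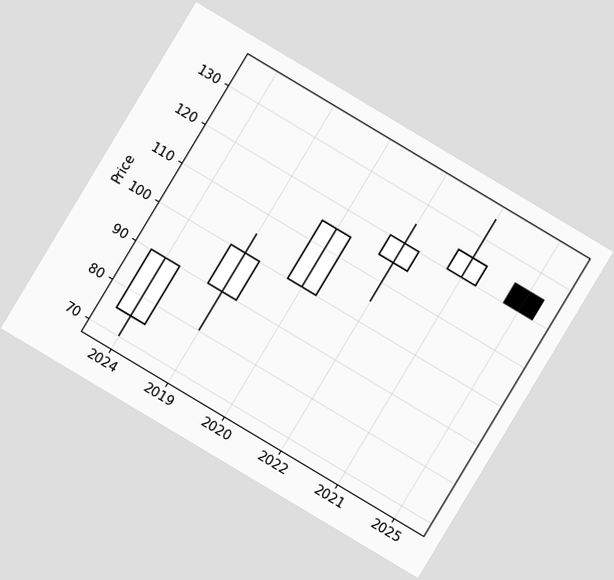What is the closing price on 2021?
The chart is tilted about 31° clockwise. The 2021 candle closes at 125.

125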